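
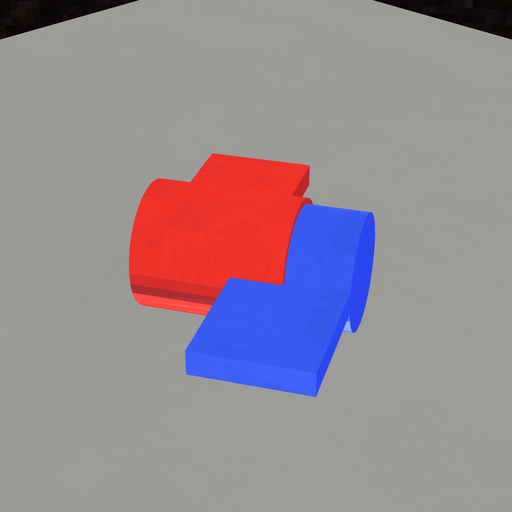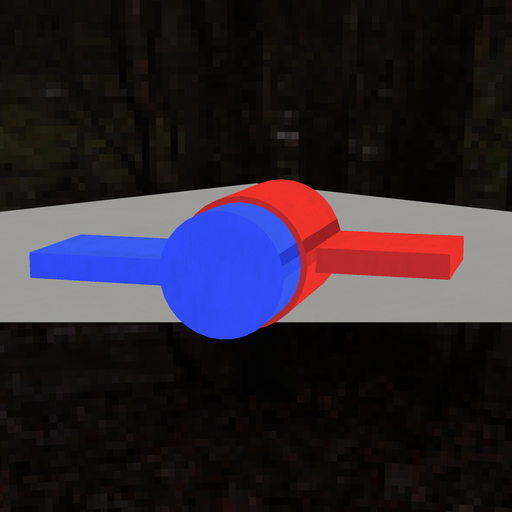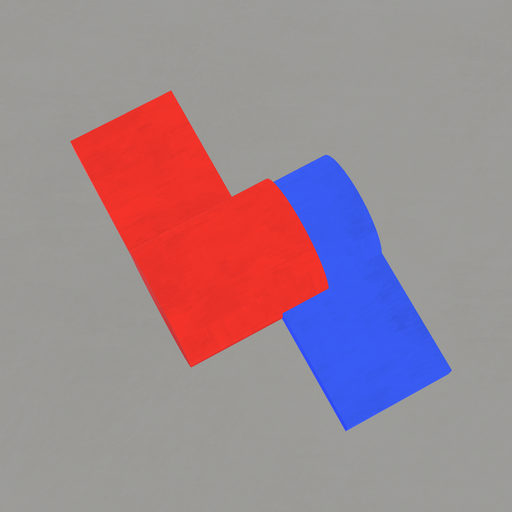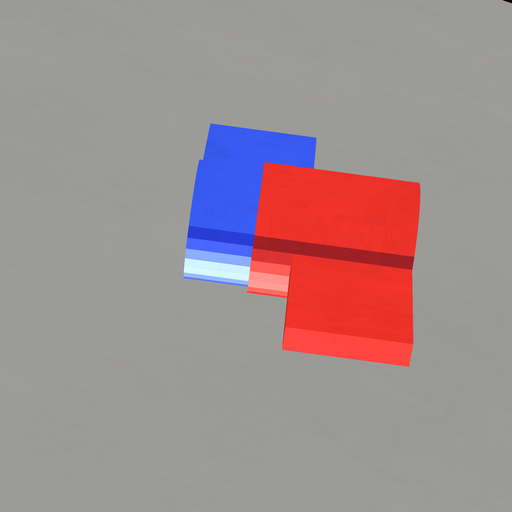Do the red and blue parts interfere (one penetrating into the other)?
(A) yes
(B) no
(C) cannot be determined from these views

(A) yes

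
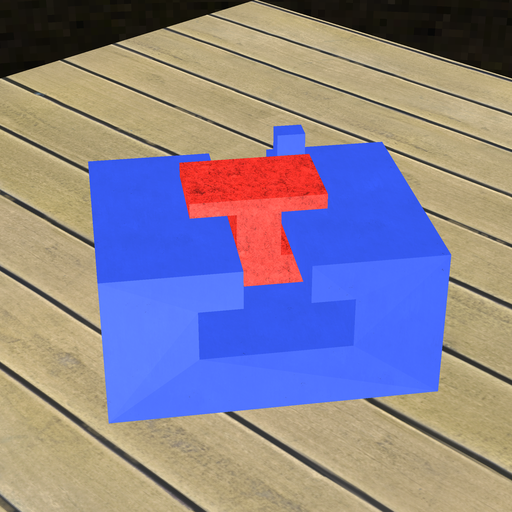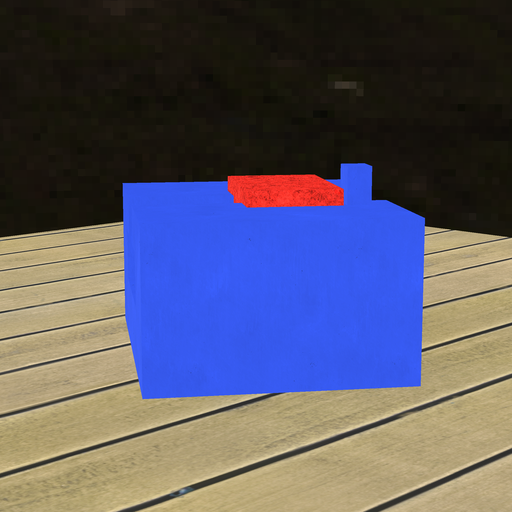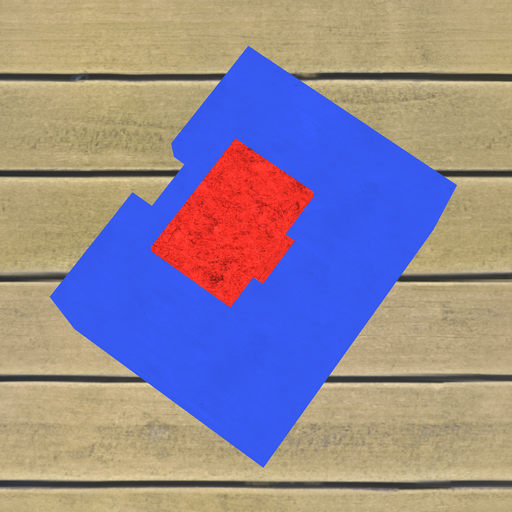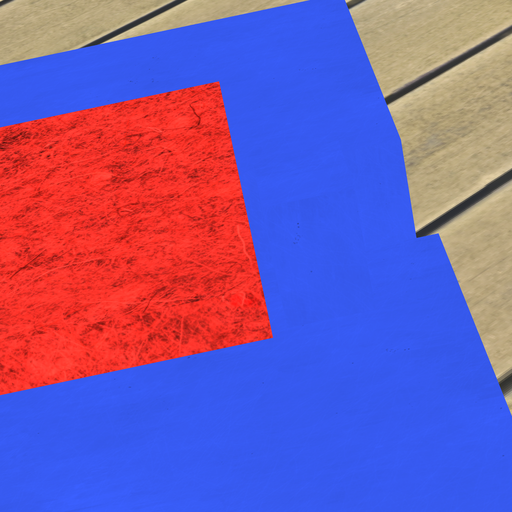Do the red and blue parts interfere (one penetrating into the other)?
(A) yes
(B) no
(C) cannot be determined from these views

(B) no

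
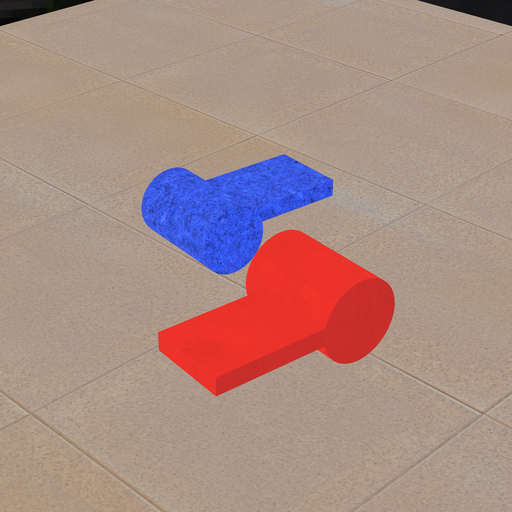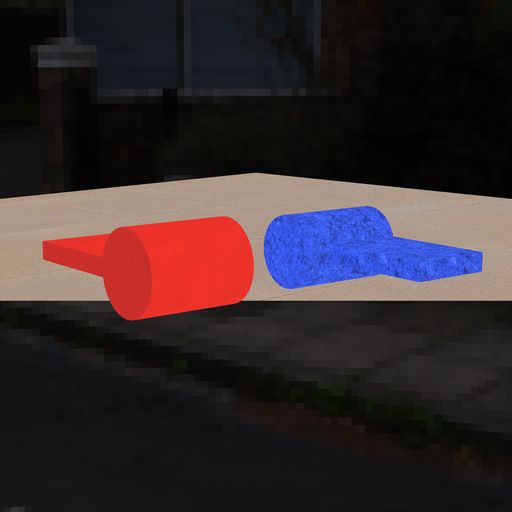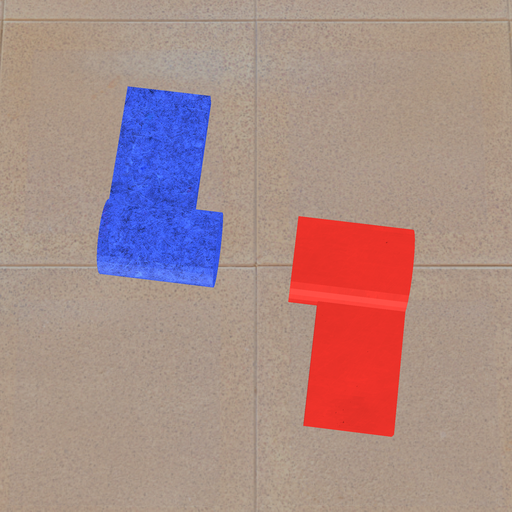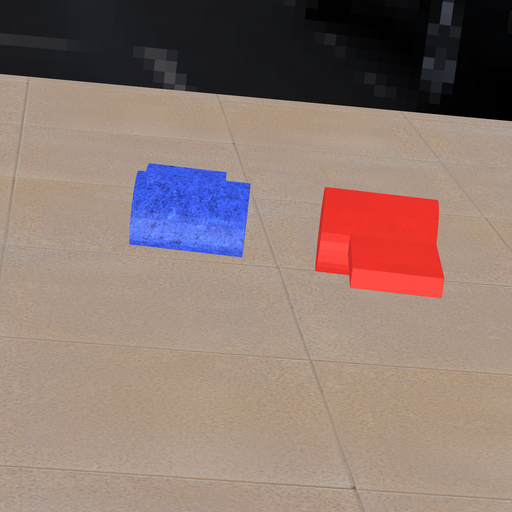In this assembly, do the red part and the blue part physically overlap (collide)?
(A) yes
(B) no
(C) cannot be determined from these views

(B) no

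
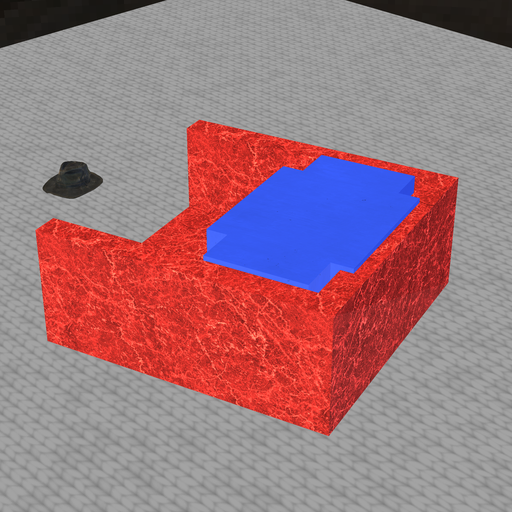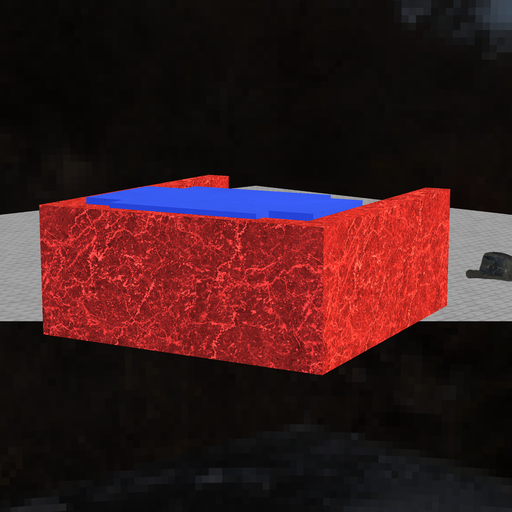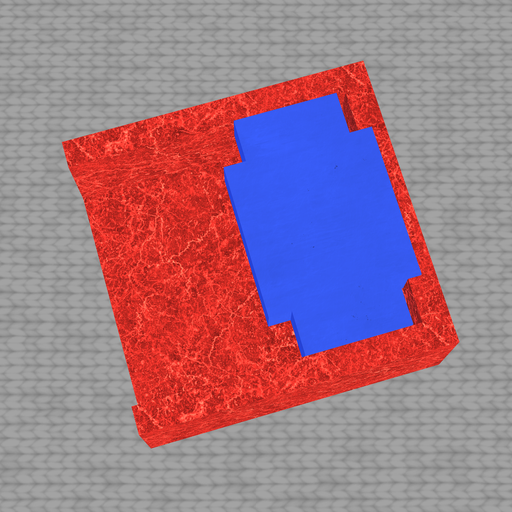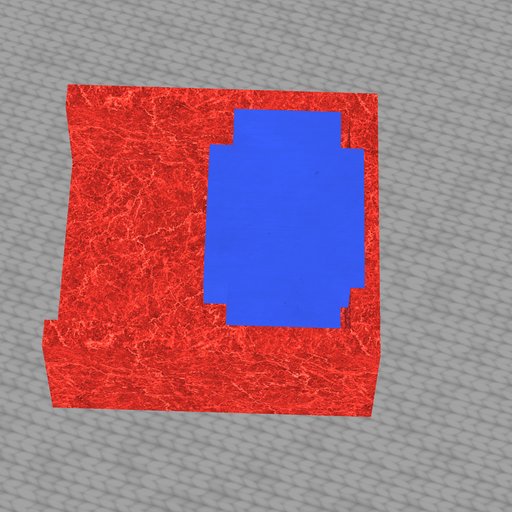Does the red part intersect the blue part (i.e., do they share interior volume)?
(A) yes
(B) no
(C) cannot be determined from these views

(A) yes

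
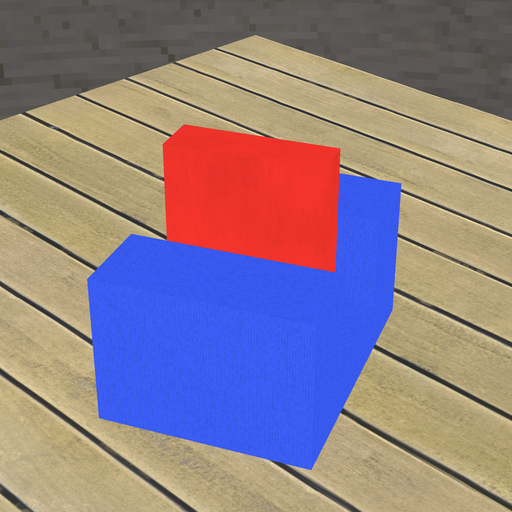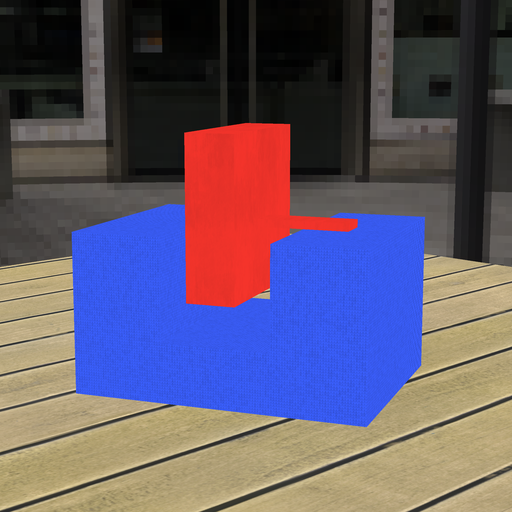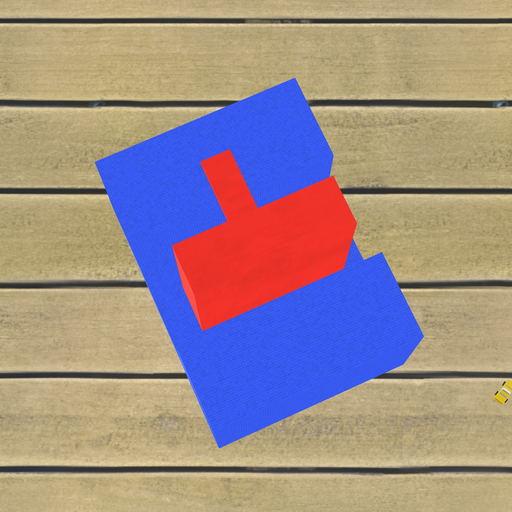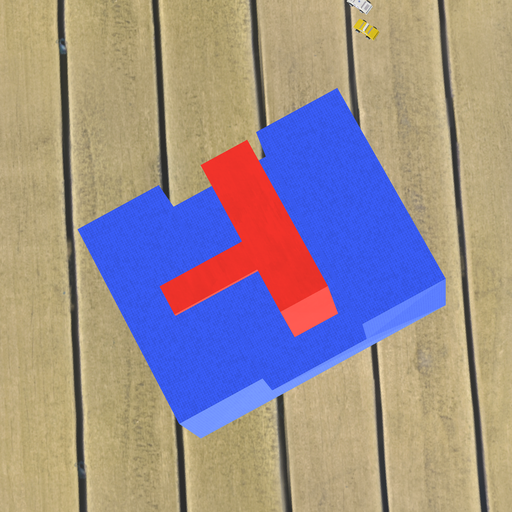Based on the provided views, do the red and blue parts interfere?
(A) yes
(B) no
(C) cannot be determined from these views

(B) no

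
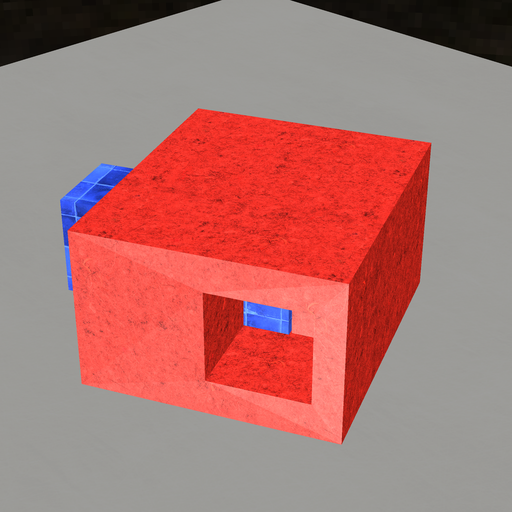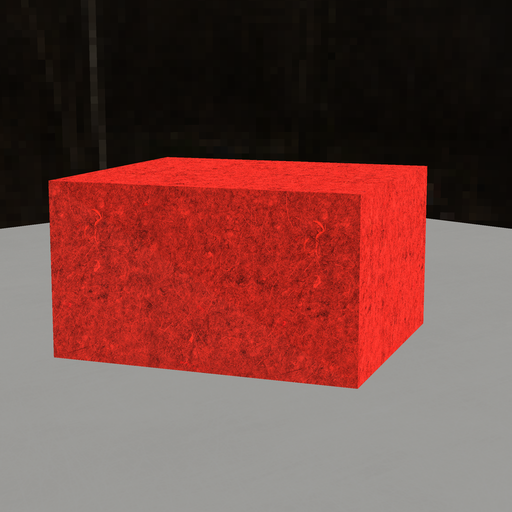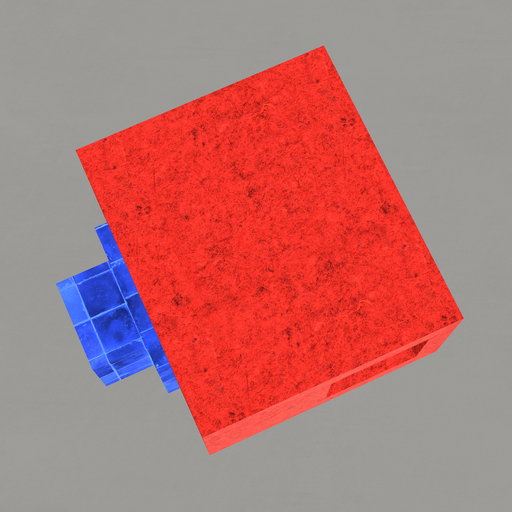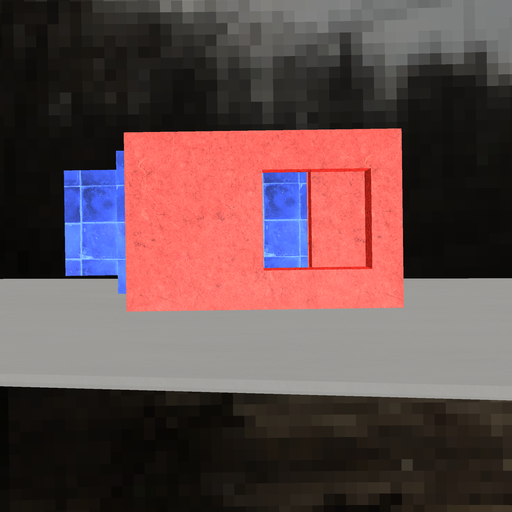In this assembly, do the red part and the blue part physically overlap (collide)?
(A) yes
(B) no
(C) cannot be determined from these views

(B) no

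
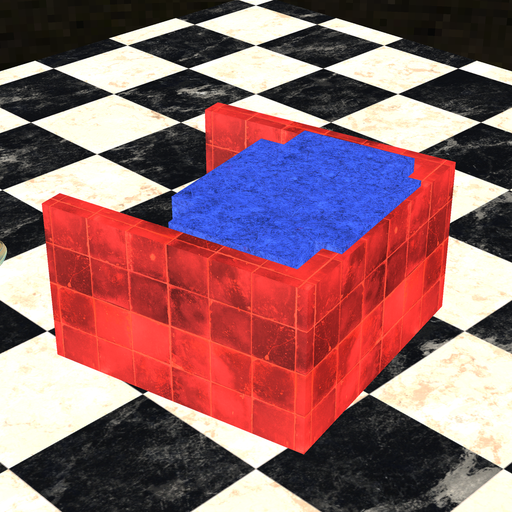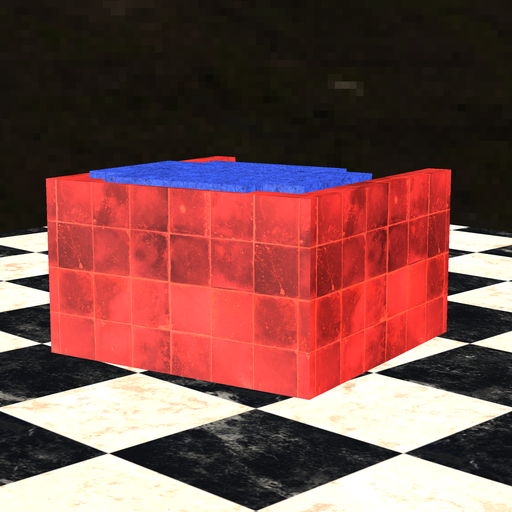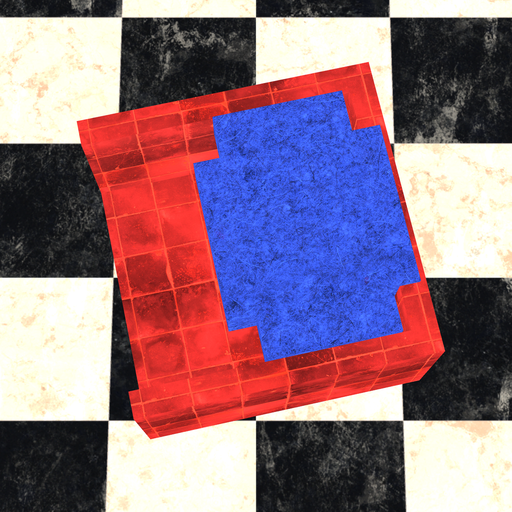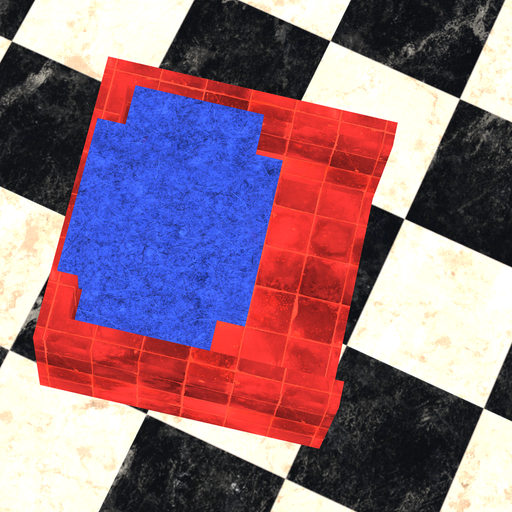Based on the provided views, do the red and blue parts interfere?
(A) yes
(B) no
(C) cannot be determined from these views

(A) yes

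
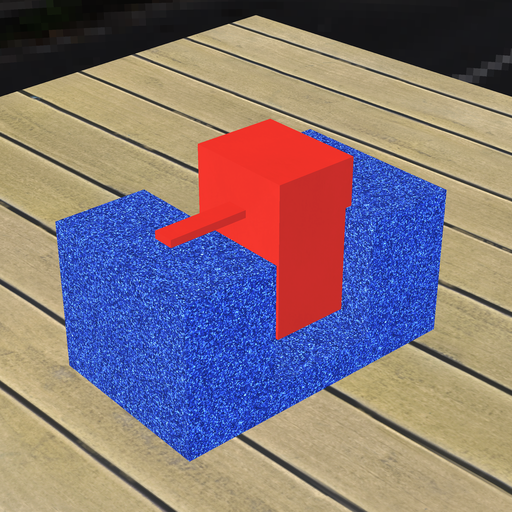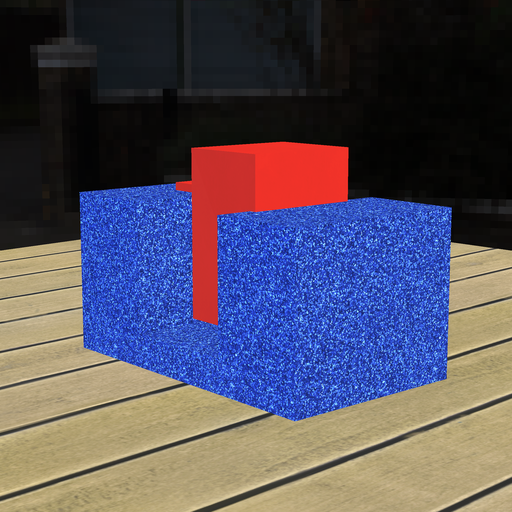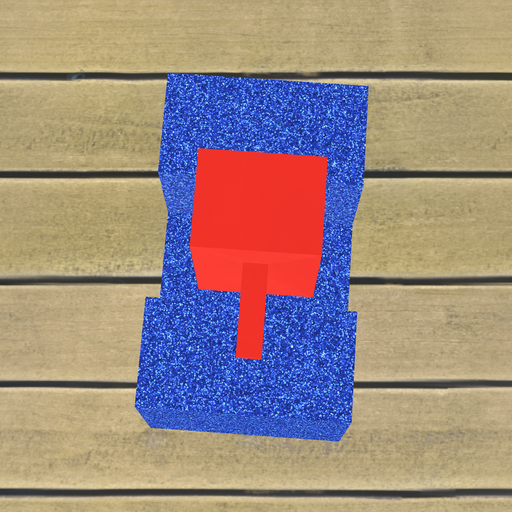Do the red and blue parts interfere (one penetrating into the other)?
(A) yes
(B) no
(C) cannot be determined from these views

(C) cannot be determined from these views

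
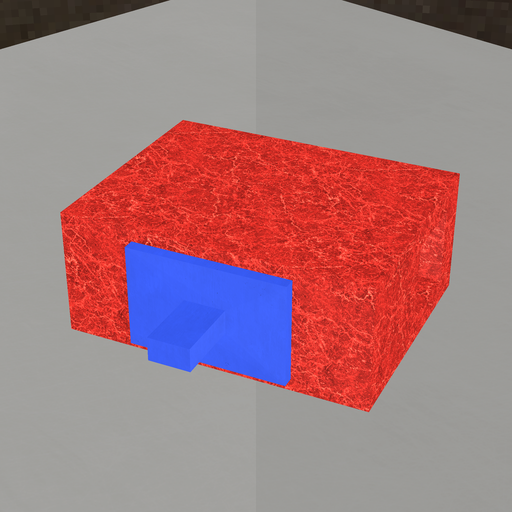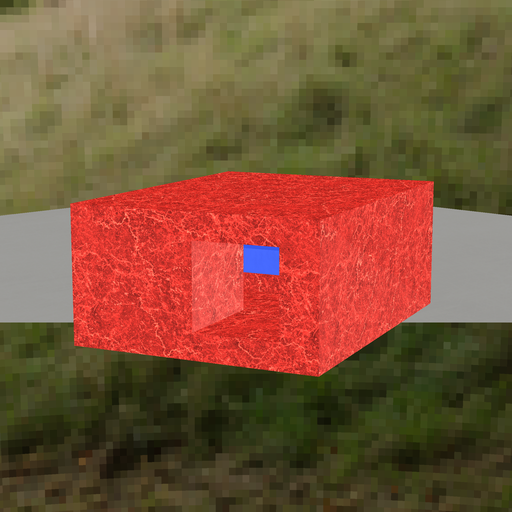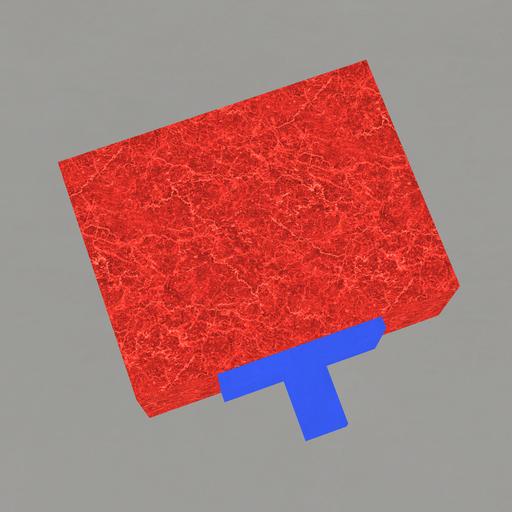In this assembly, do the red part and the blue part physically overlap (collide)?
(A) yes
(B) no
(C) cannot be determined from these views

(C) cannot be determined from these views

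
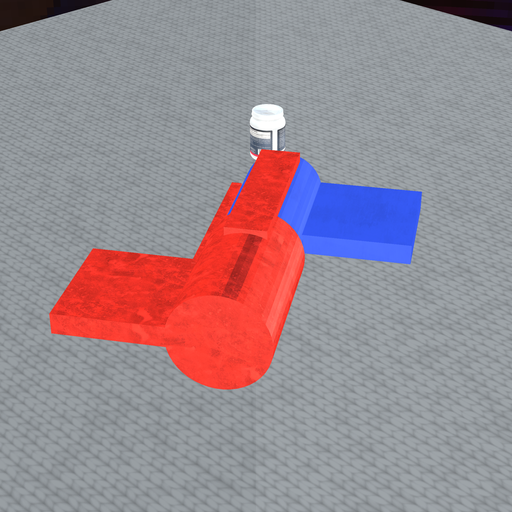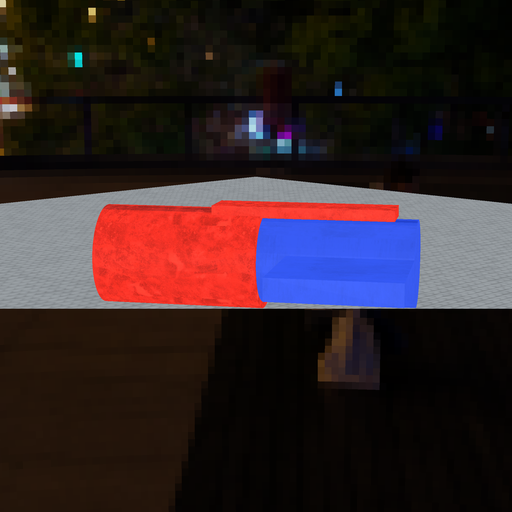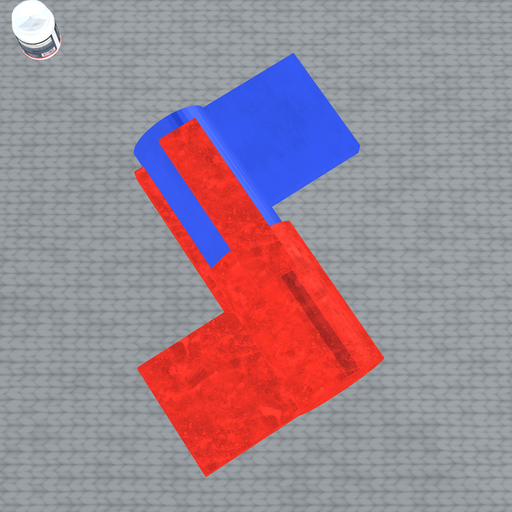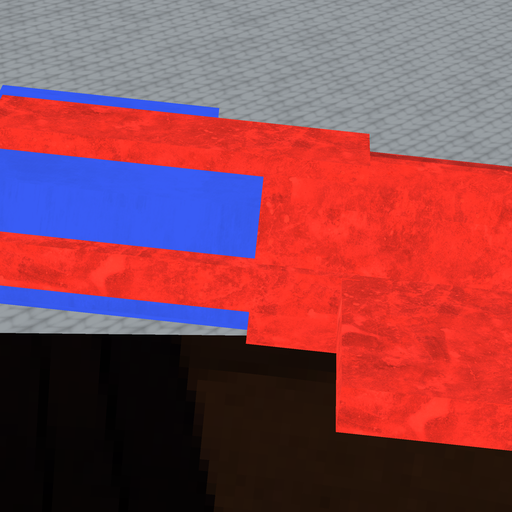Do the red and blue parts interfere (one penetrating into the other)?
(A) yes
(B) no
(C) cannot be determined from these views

(A) yes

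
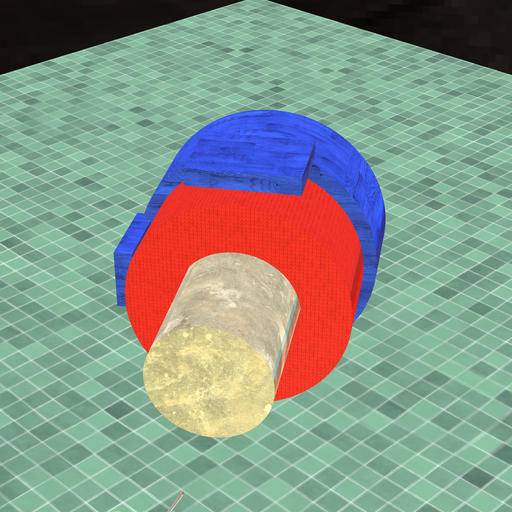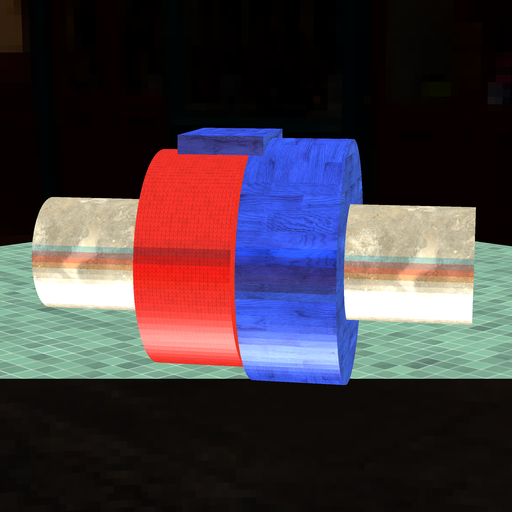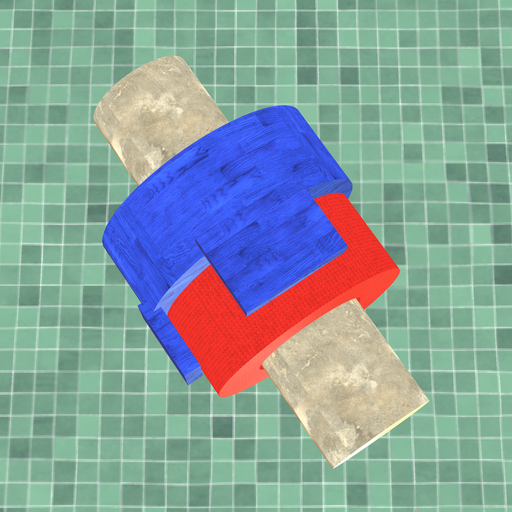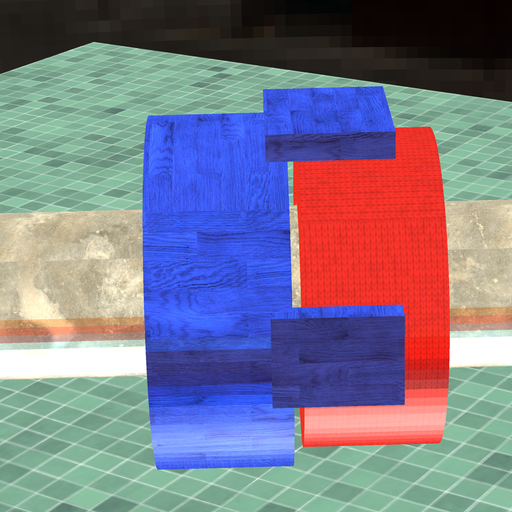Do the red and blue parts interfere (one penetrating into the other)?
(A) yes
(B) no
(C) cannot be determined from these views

(B) no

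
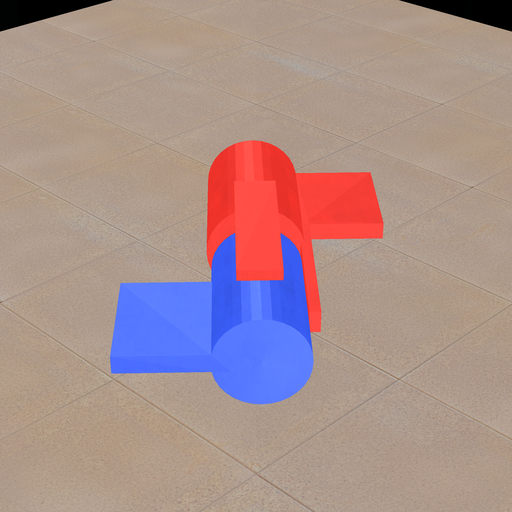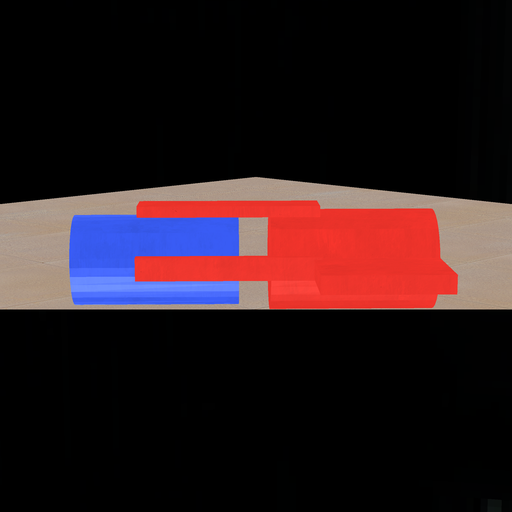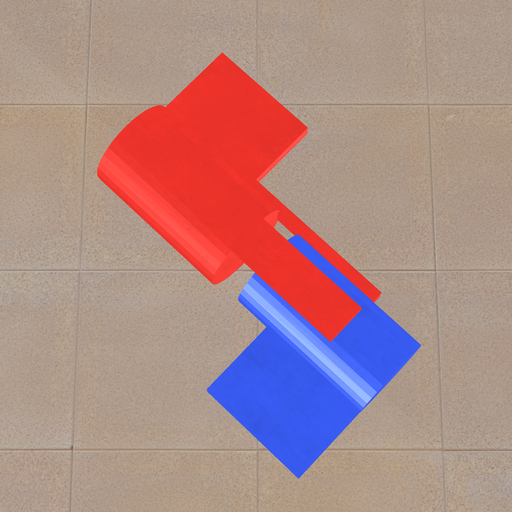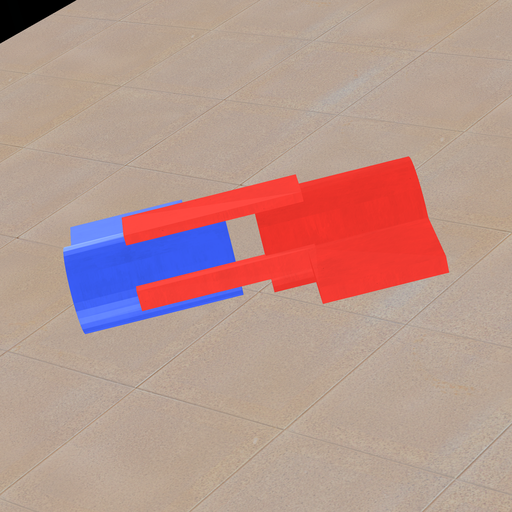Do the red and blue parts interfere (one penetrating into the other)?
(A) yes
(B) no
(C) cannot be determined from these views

(B) no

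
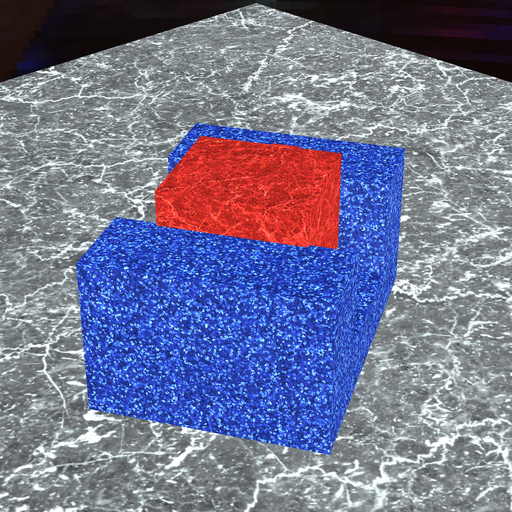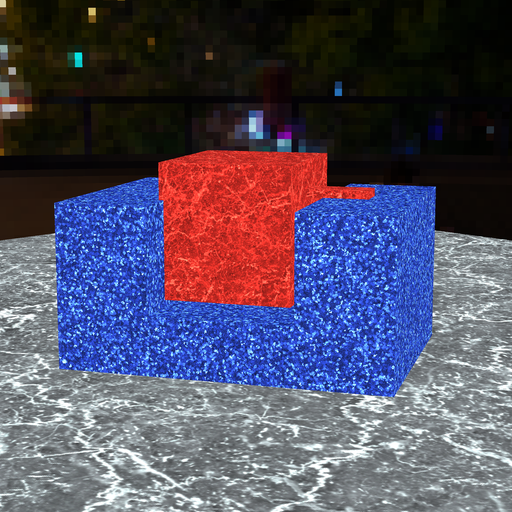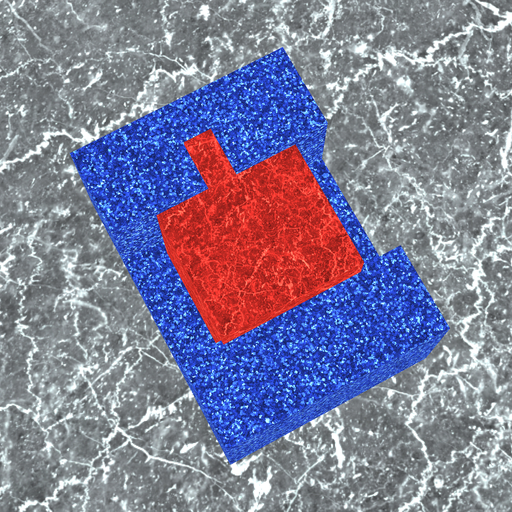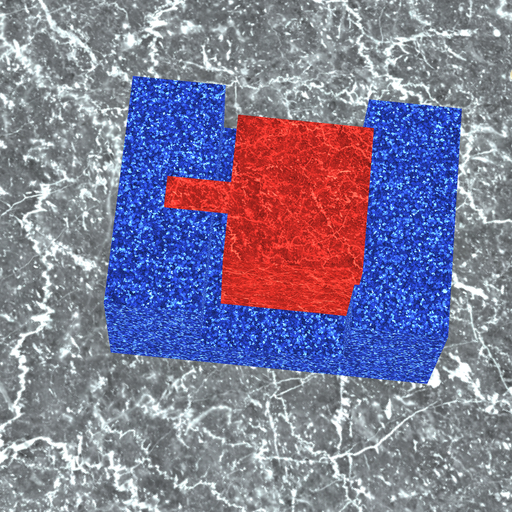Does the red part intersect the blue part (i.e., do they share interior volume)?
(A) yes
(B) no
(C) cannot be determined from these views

(A) yes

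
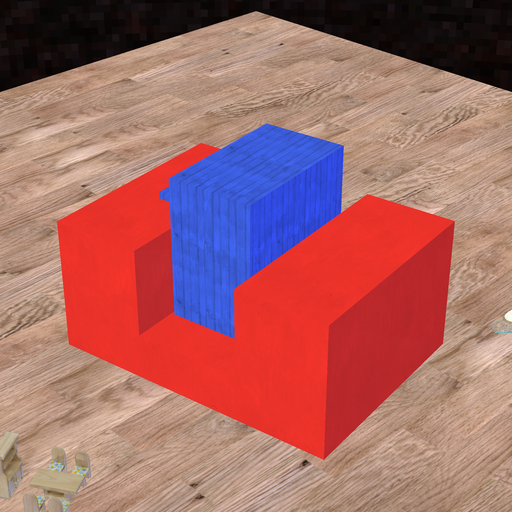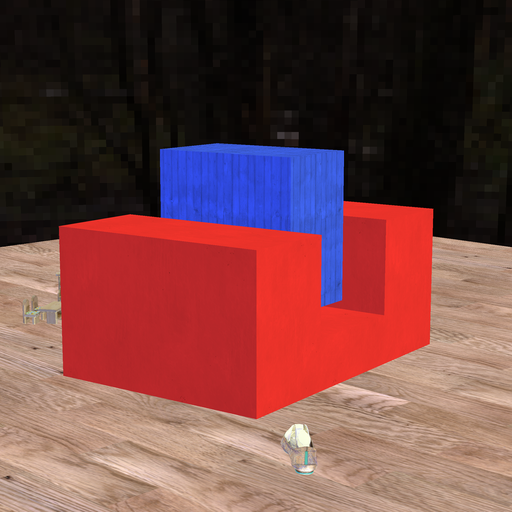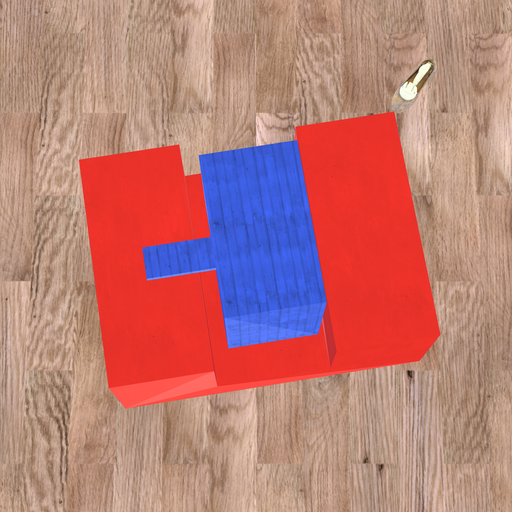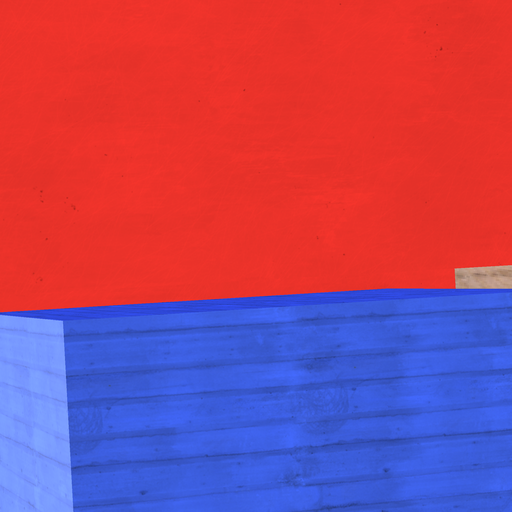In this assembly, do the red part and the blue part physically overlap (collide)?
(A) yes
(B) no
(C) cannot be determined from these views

(B) no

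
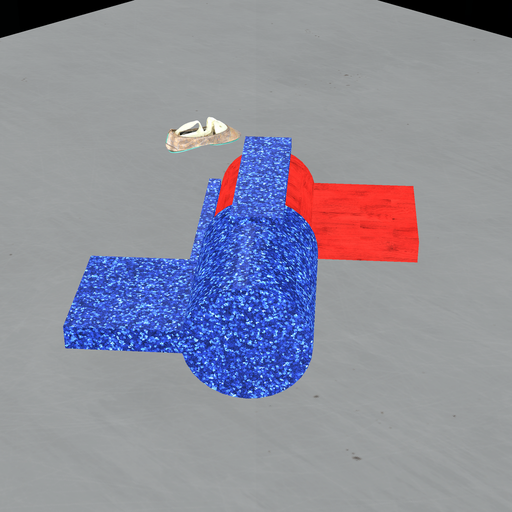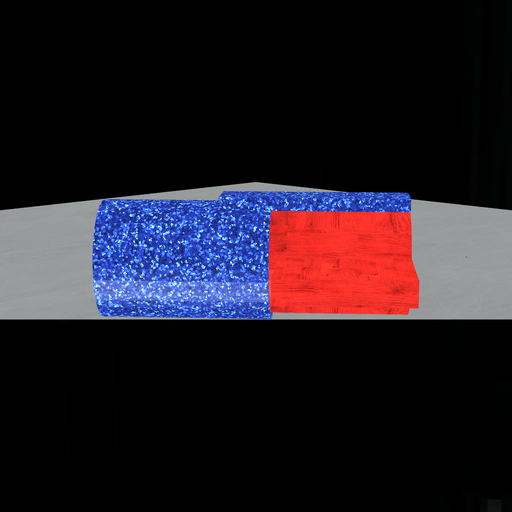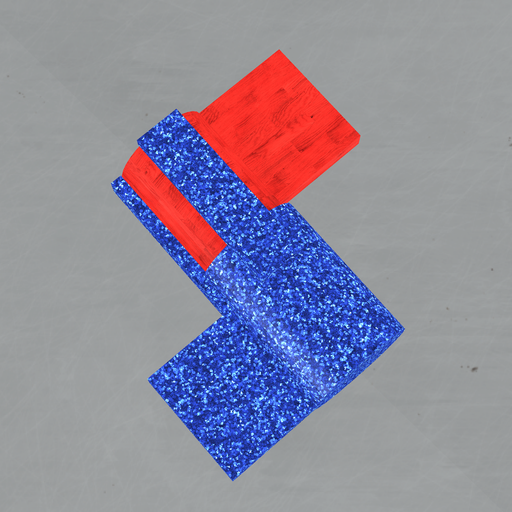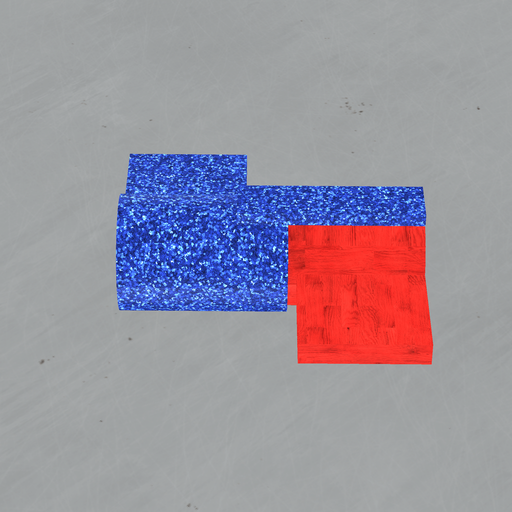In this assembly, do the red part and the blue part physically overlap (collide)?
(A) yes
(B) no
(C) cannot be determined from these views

(A) yes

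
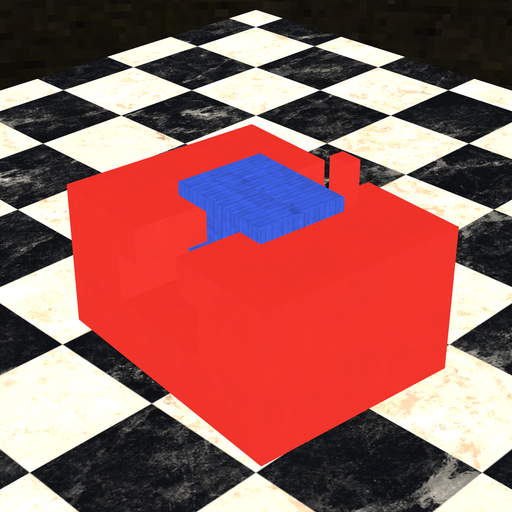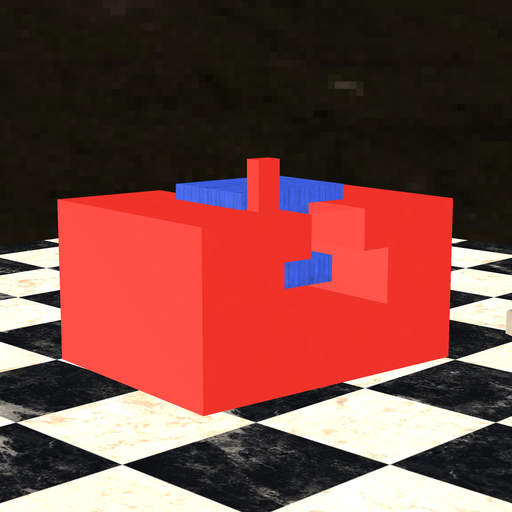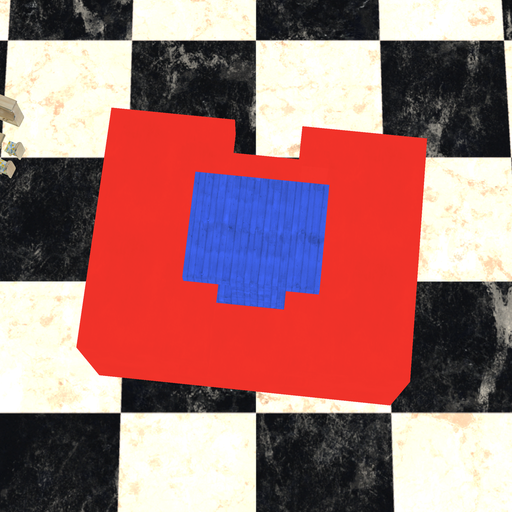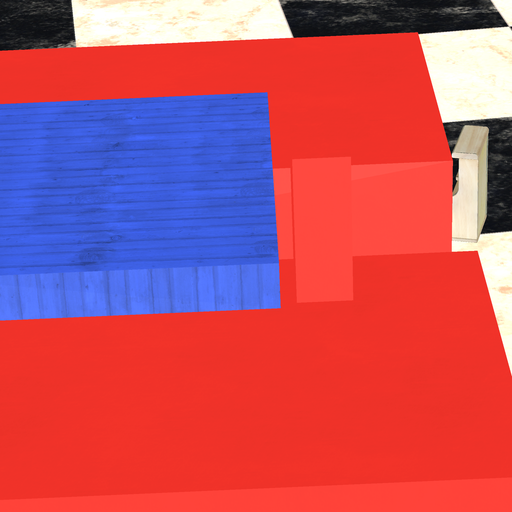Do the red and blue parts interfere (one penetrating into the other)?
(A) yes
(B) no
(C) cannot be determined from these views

(B) no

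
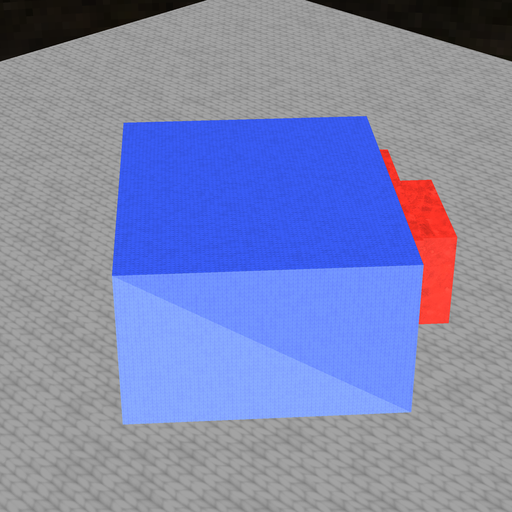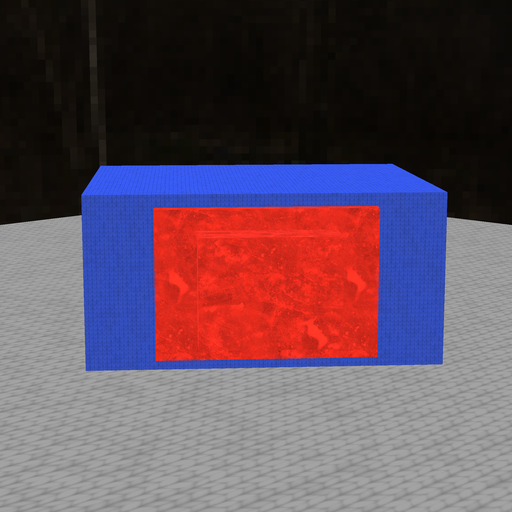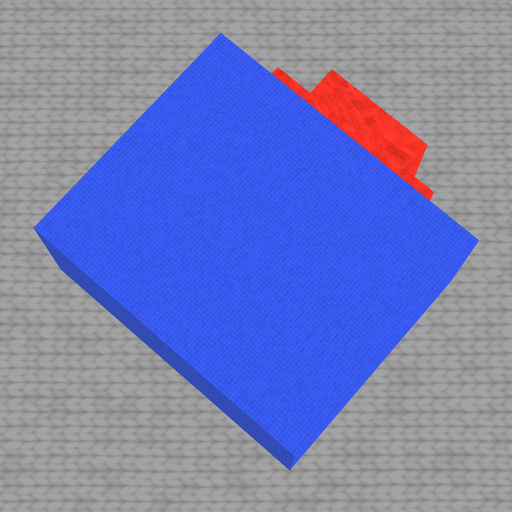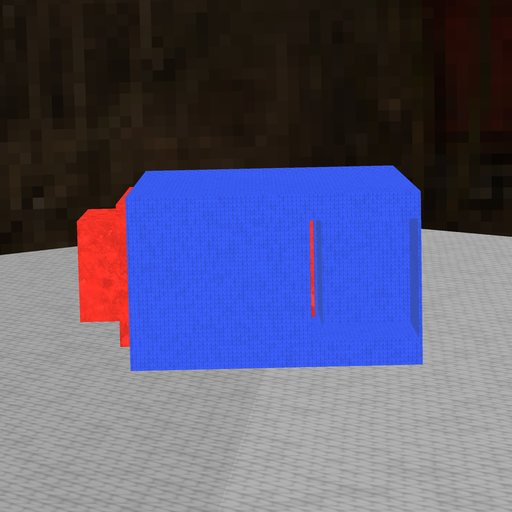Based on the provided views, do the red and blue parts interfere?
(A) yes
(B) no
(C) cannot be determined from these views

(B) no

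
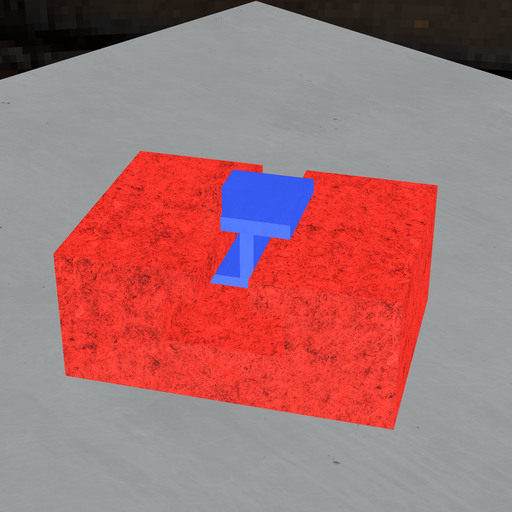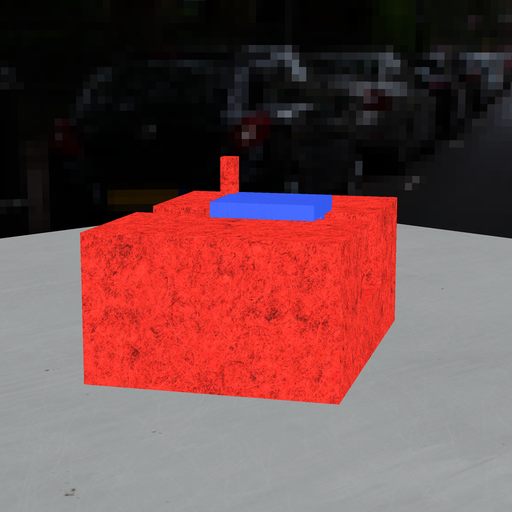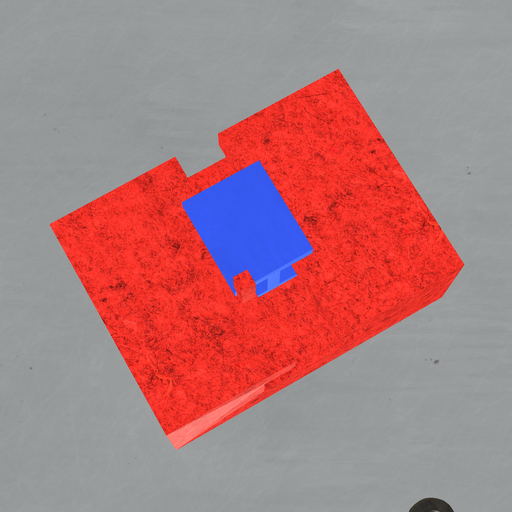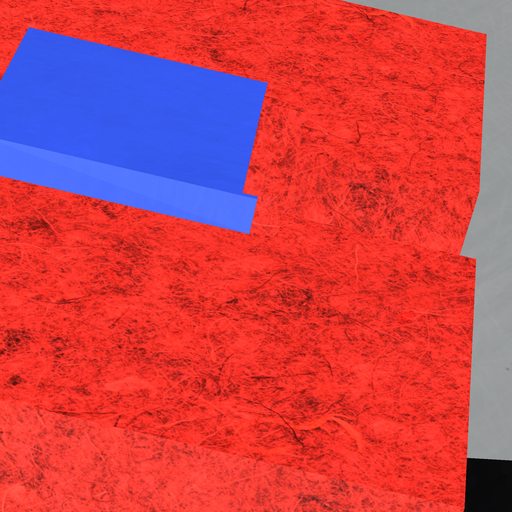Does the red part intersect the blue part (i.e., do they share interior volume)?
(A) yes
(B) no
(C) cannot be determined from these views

(A) yes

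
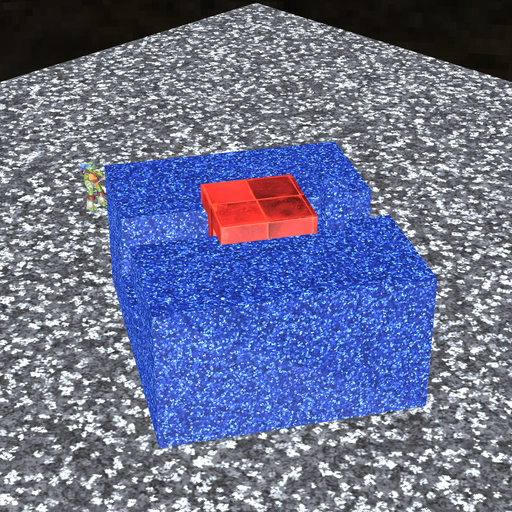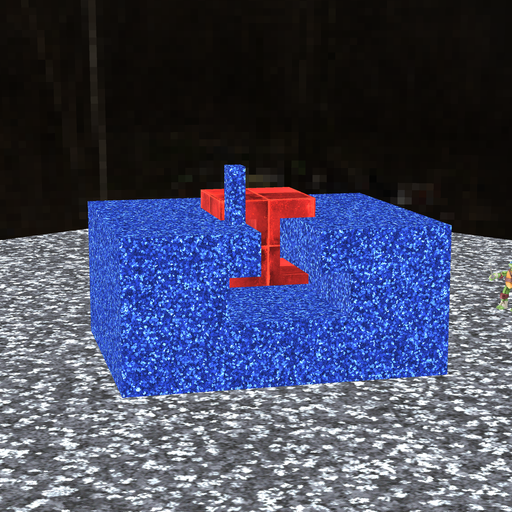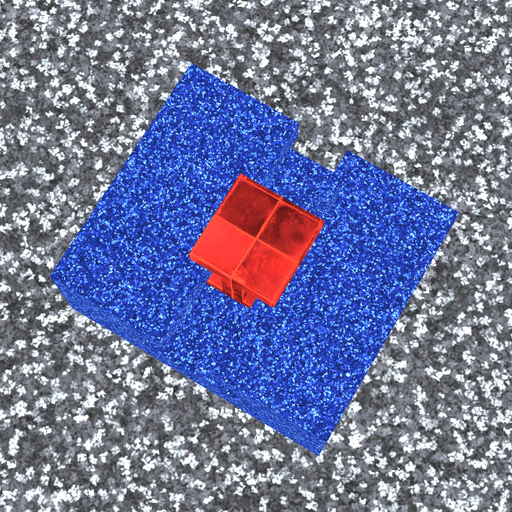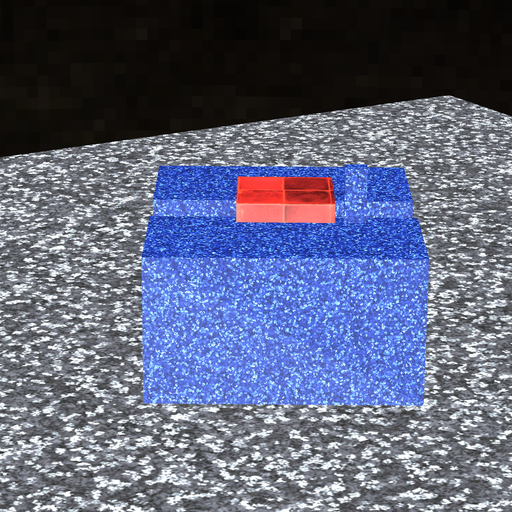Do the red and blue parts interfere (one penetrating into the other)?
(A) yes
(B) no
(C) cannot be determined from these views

(B) no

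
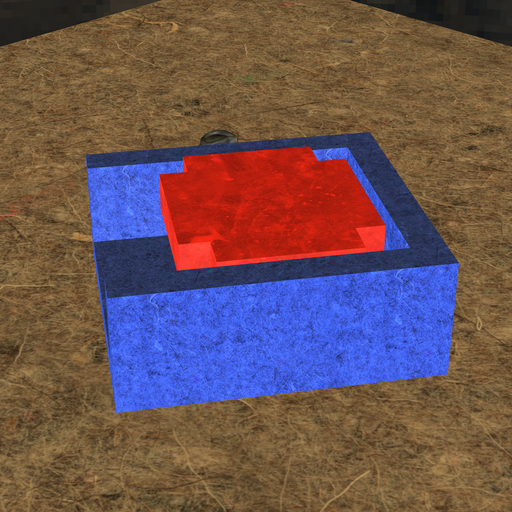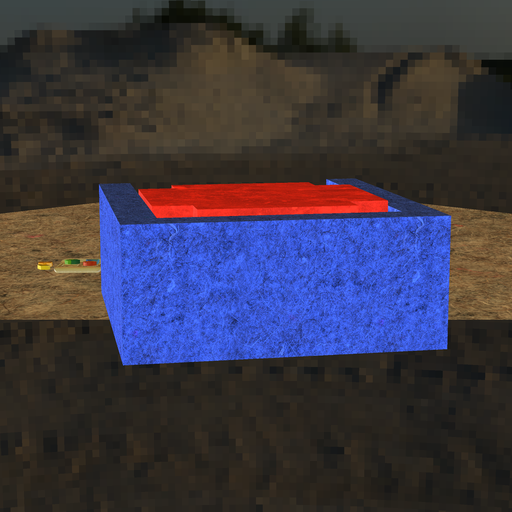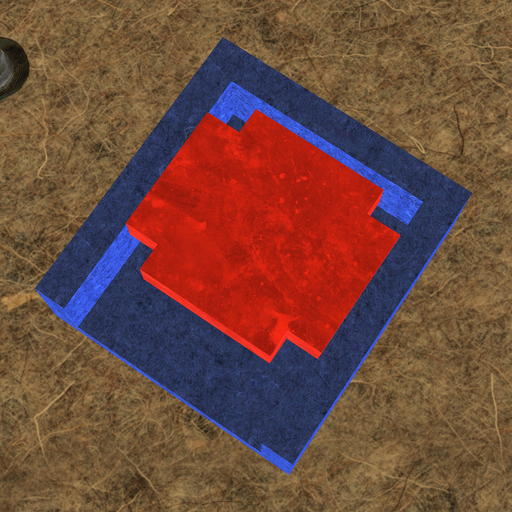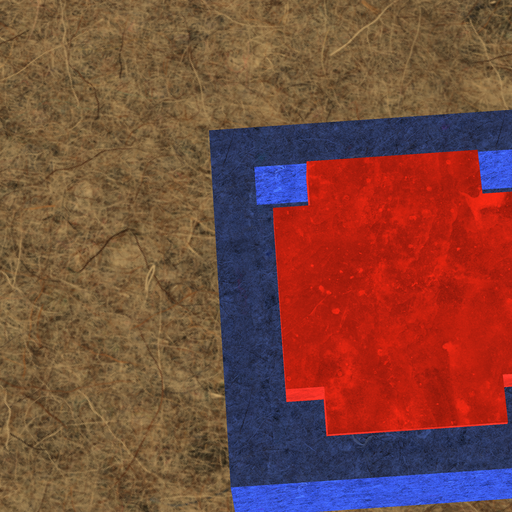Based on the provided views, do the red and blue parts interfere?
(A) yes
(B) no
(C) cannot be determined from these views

(B) no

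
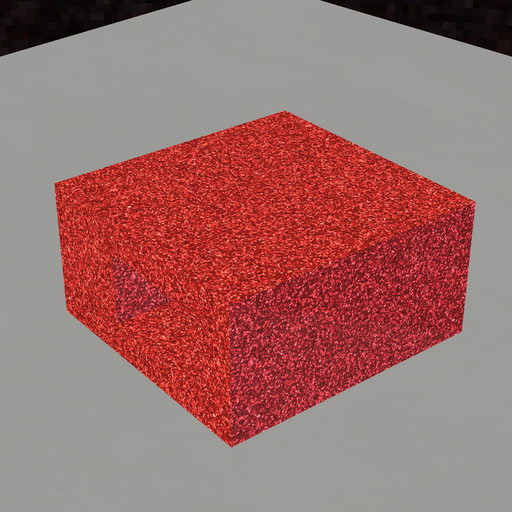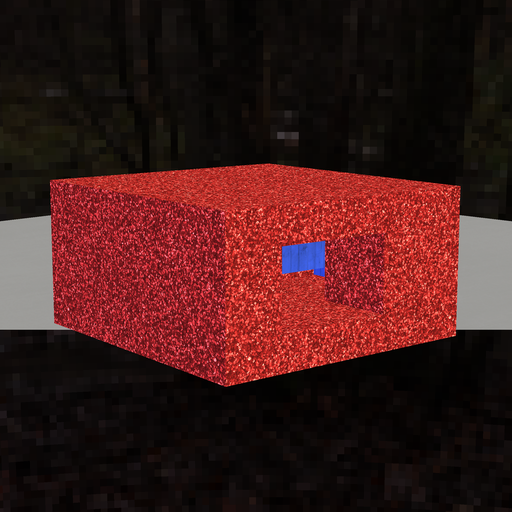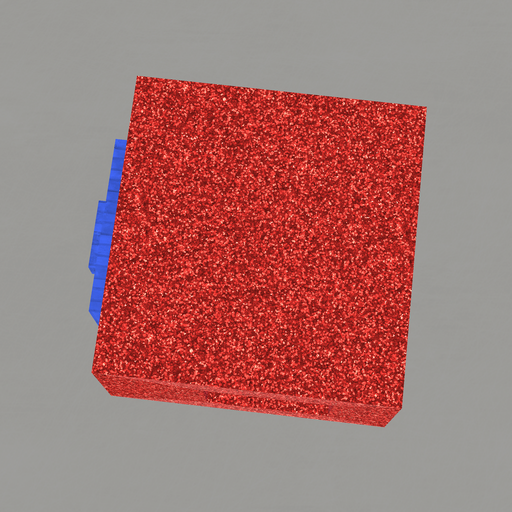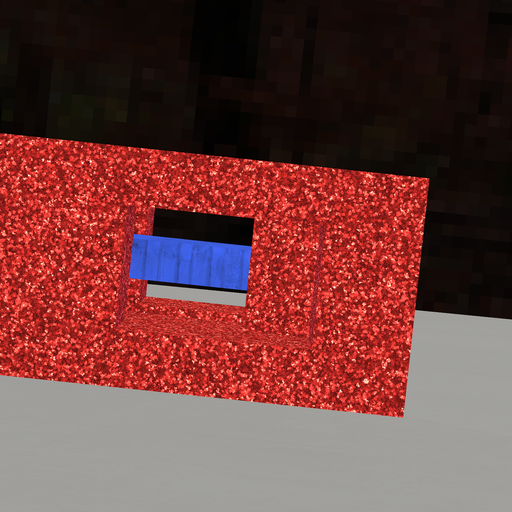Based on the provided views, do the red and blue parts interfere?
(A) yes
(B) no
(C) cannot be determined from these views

(A) yes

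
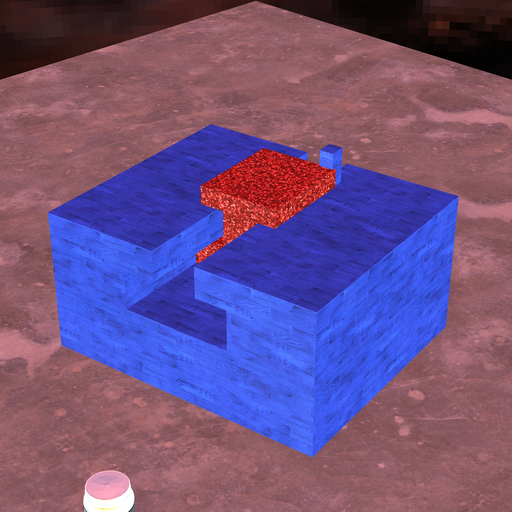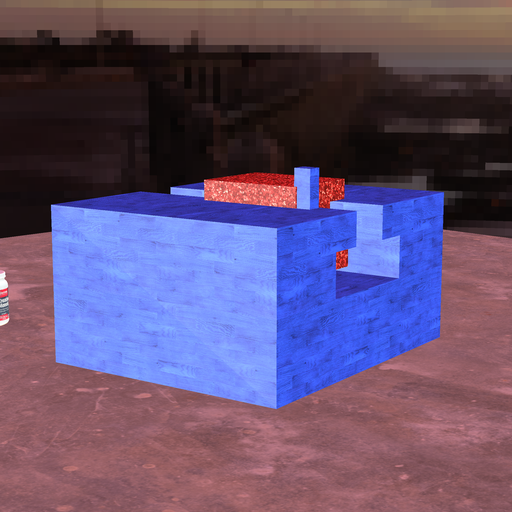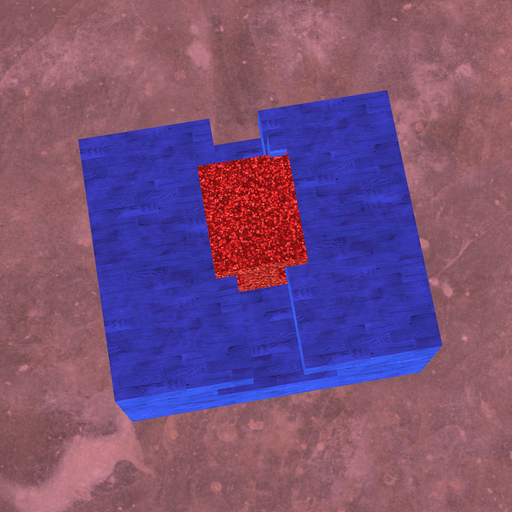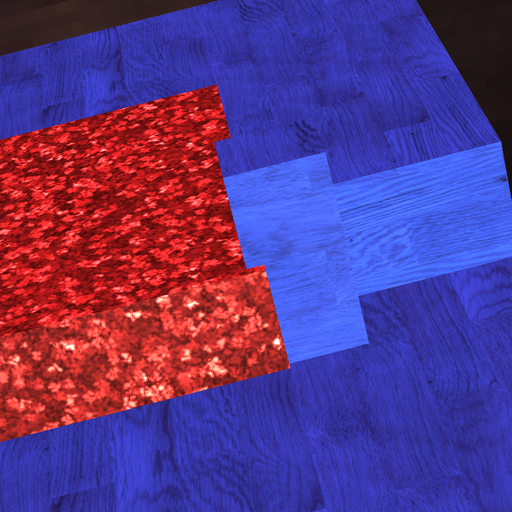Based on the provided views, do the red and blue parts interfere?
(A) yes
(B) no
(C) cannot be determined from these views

(A) yes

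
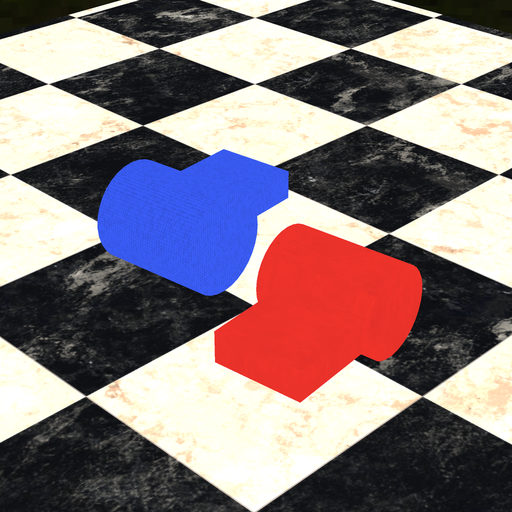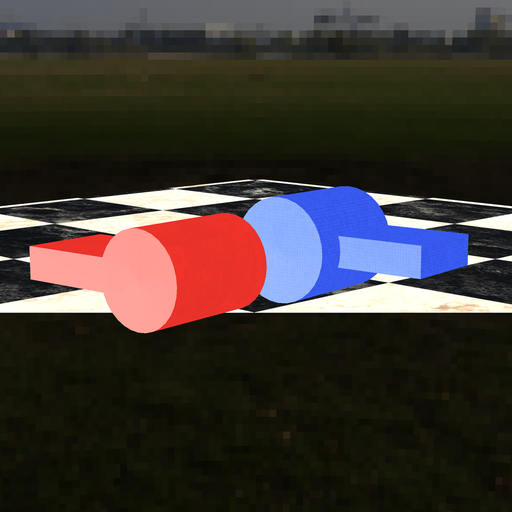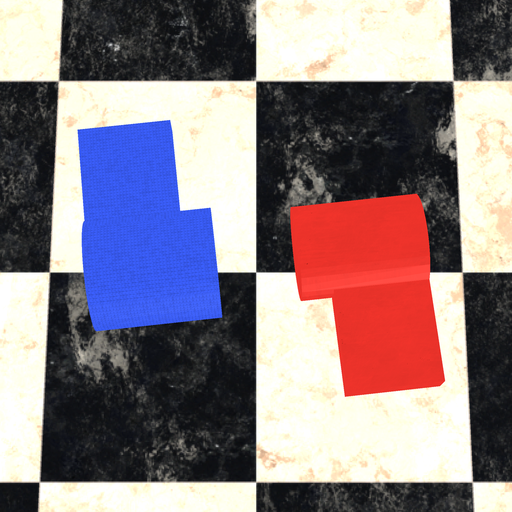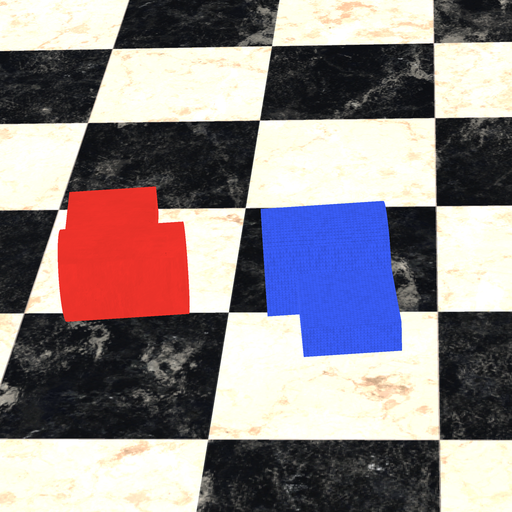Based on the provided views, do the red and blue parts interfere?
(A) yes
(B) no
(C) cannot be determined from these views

(B) no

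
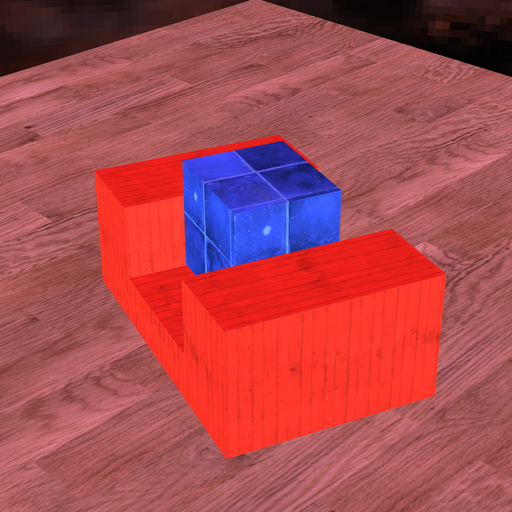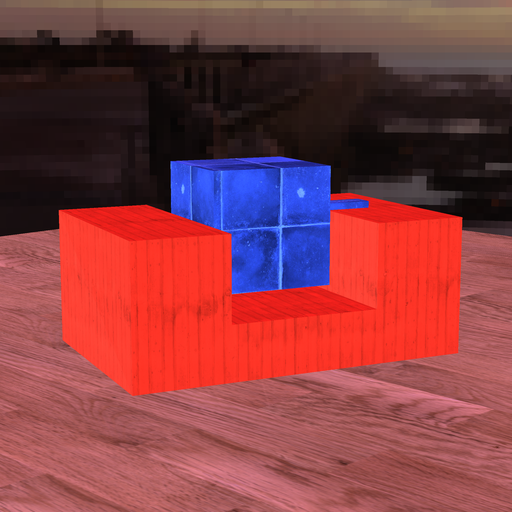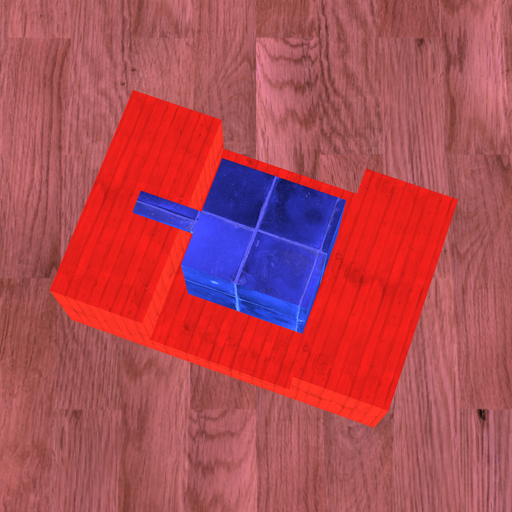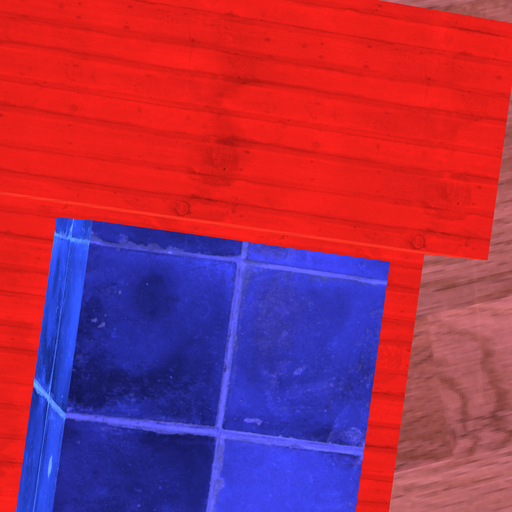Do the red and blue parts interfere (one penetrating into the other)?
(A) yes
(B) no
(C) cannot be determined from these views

(B) no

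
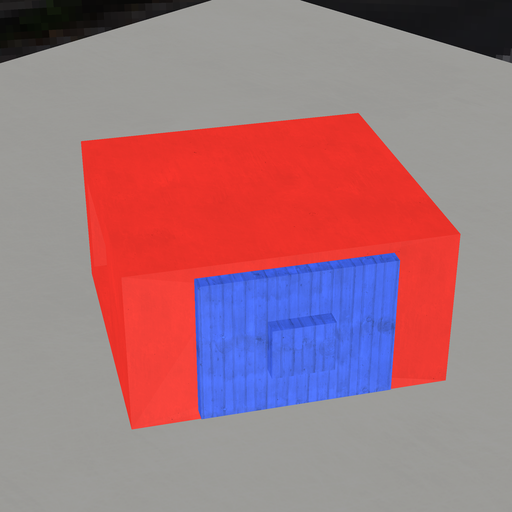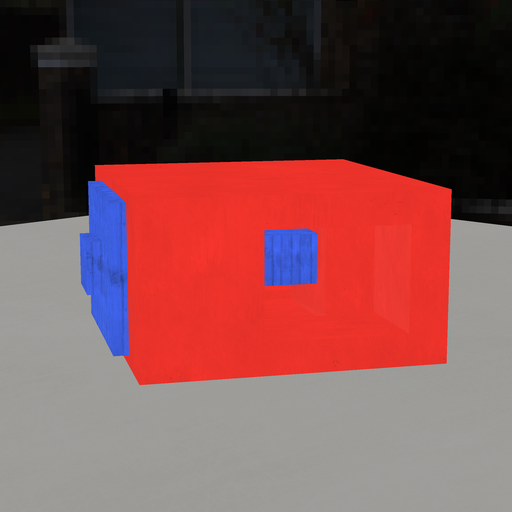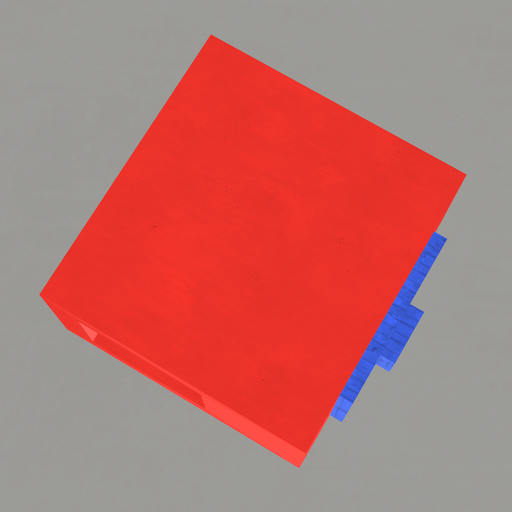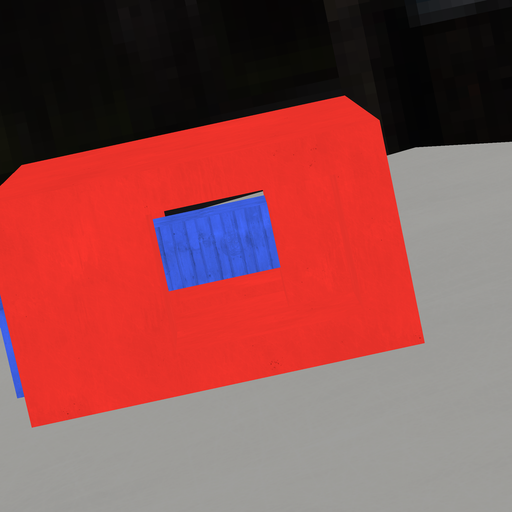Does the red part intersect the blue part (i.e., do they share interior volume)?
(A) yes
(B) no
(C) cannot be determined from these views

(A) yes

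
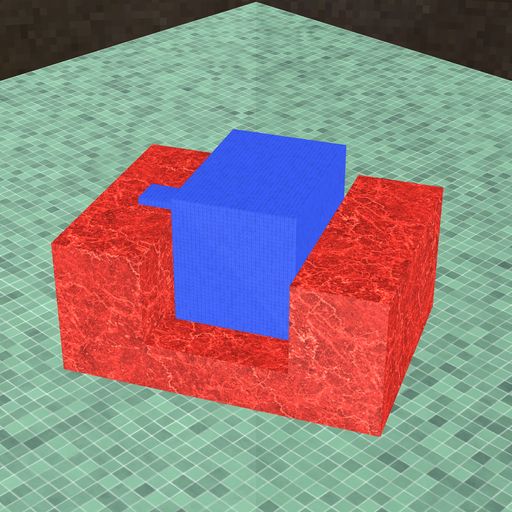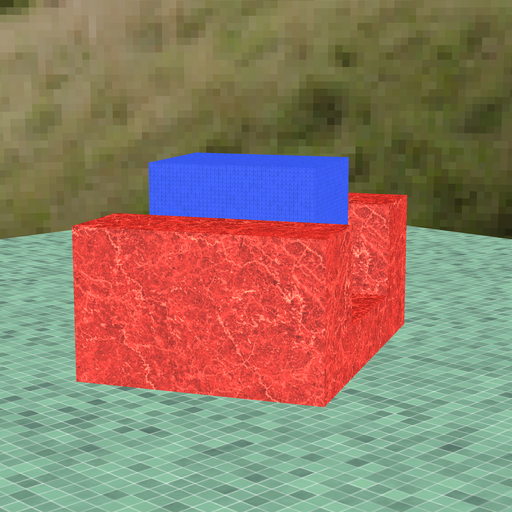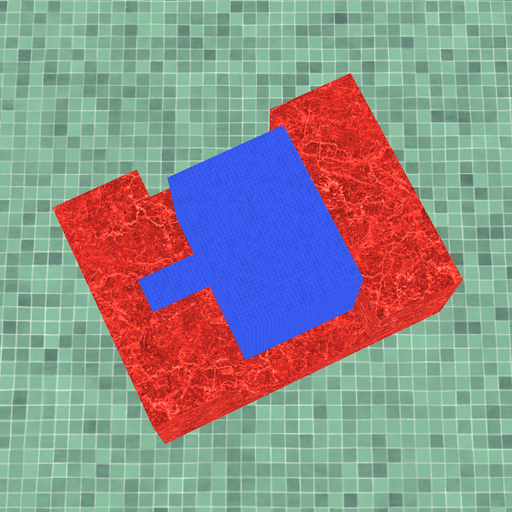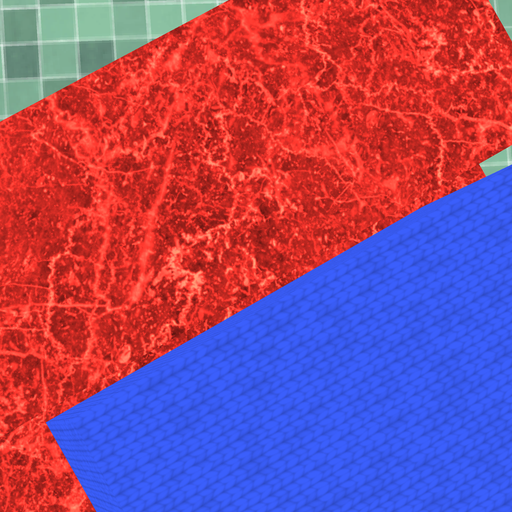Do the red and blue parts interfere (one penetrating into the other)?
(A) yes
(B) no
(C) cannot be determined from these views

(B) no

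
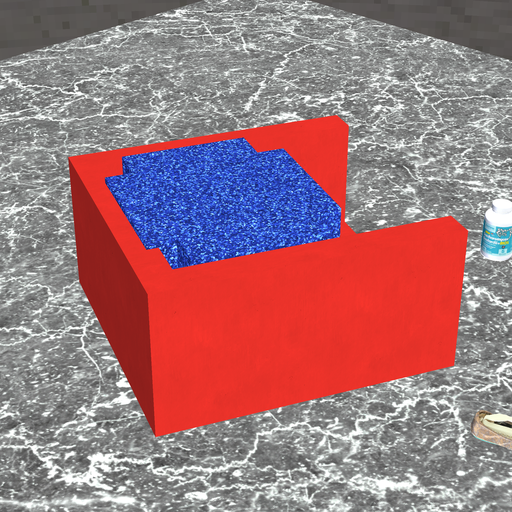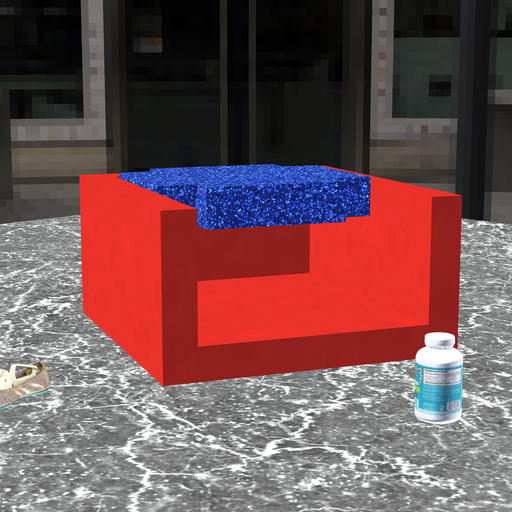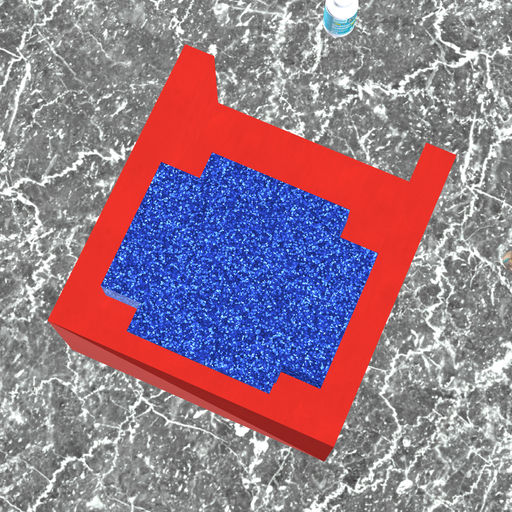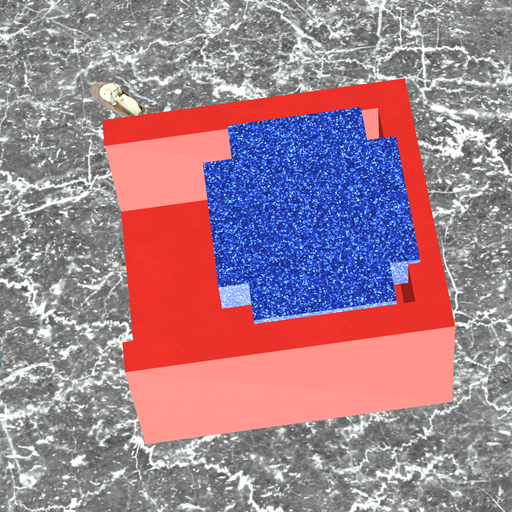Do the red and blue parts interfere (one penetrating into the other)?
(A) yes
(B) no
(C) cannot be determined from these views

(A) yes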